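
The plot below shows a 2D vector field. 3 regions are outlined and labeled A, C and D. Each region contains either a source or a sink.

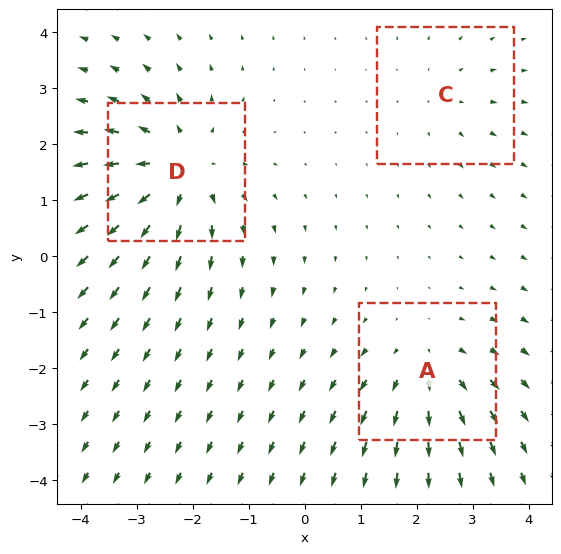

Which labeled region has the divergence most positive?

D

Divergence at each region's feature centre — A: about +3, C: about +2, D: about +4. Region D is most positive.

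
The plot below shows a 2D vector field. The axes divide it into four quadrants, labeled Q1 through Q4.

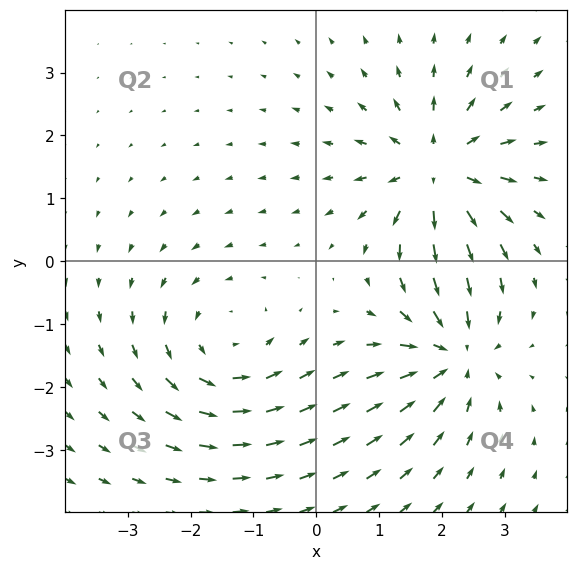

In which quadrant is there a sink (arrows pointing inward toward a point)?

Q4

The sink sits at approximately (2.2, -1.5), which lies in quadrant Q4. The divergence there is about -5, negative as expected for a sink.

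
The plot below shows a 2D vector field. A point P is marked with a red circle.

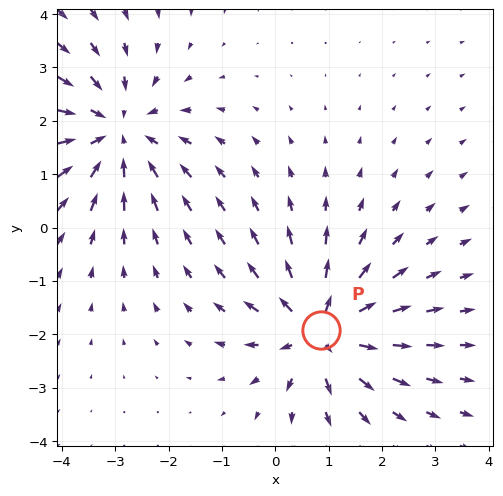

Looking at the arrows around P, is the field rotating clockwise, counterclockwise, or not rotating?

Near P at (0.9, -1.9) the arrows show no circulation. The curl there is ≈0.

not rotating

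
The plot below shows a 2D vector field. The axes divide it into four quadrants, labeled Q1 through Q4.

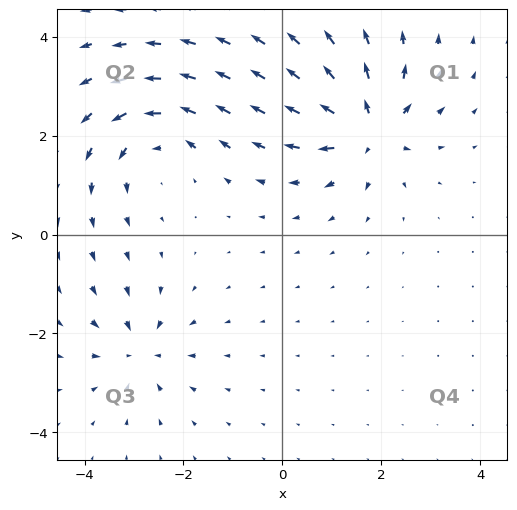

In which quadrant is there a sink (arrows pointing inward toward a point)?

Q3

The sink sits at approximately (-2.9, -2.4), which lies in quadrant Q3. The divergence there is about -4, negative as expected for a sink.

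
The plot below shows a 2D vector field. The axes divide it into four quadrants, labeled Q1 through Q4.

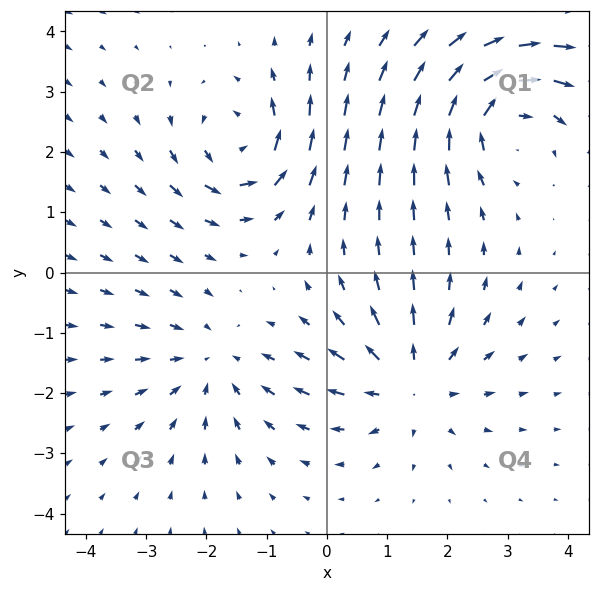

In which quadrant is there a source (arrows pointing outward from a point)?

Q4

The source sits at approximately (1.4, -1.8), which lies in quadrant Q4. The divergence there is about +4, positive as expected for a source.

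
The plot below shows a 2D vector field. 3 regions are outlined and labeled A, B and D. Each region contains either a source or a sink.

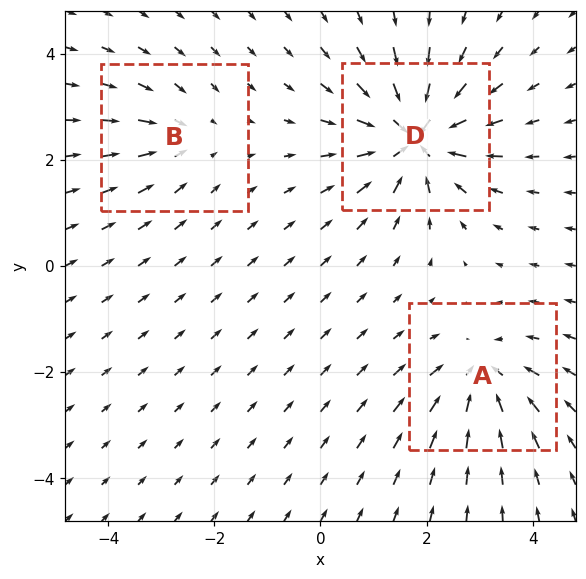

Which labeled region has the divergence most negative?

D

Divergence at each region's feature centre — A: about -4, B: about -3, D: about -6. Region D is most negative.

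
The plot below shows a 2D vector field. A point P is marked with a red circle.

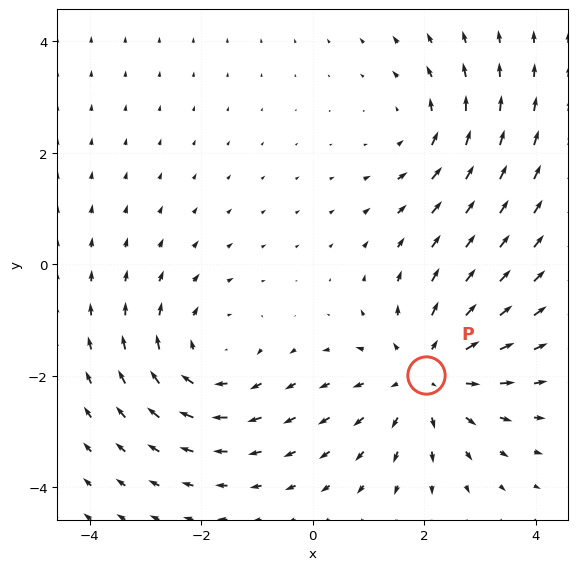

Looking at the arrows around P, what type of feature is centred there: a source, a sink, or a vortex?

At P (2.0, -2.0) the arrows spread outward. Divergence about +4, curl ≈0 — positive divergence with near-zero curl is a source.

source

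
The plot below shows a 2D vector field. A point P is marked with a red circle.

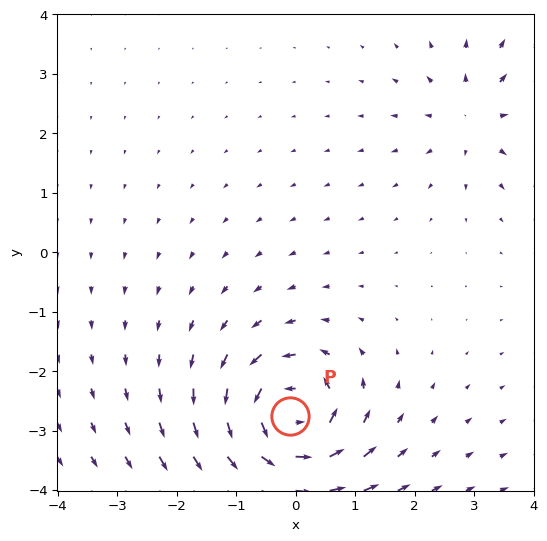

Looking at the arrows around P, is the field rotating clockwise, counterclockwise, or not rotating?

counterclockwise

Near P at (-0.1, -2.8) the arrows circulate counterclockwise. The curl (z-component) there is about +7; positive curl means counterclockwise rotation.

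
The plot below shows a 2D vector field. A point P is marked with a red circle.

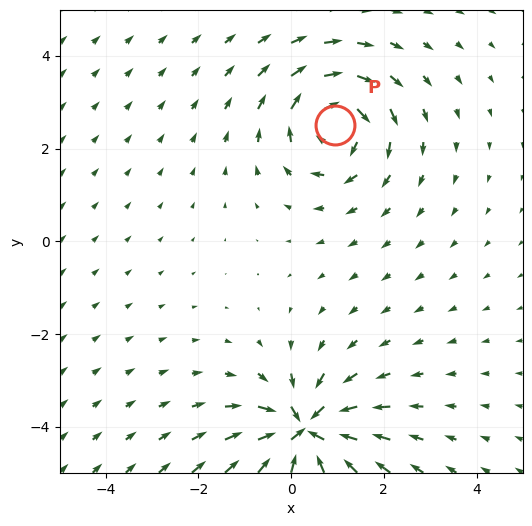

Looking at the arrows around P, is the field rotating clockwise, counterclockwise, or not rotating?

Near P at (0.9, 2.5) the arrows circulate clockwise. The curl (z-component) there is about -5; negative curl means clockwise rotation.

clockwise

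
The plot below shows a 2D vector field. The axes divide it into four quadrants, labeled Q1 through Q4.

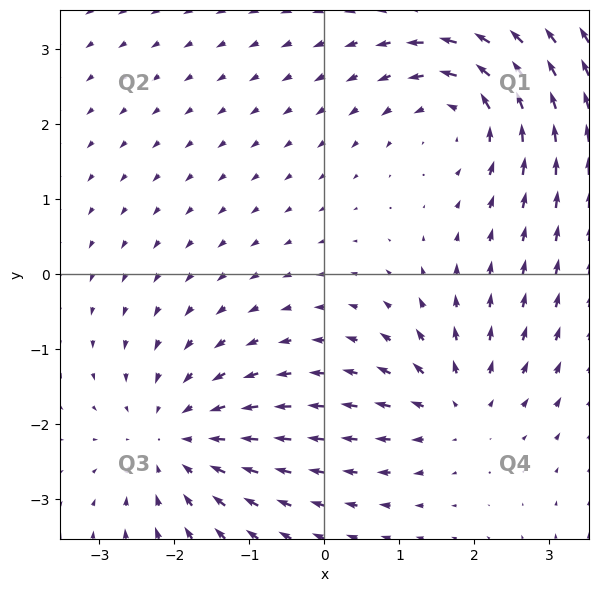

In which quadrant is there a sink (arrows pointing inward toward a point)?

The sink sits at approximately (-2.0, -2.2), which lies in quadrant Q3. The divergence there is about -3, negative as expected for a sink.

Q3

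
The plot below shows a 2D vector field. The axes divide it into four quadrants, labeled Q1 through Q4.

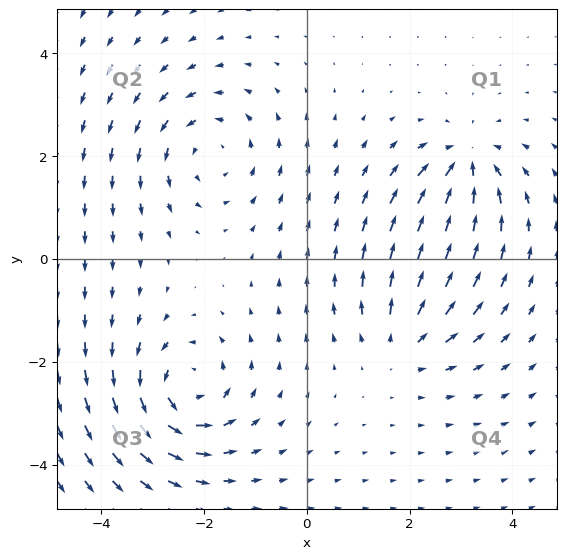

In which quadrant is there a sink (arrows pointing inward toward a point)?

Q1

The sink sits at approximately (3.1, 1.9), which lies in quadrant Q1. The divergence there is about -6, negative as expected for a sink.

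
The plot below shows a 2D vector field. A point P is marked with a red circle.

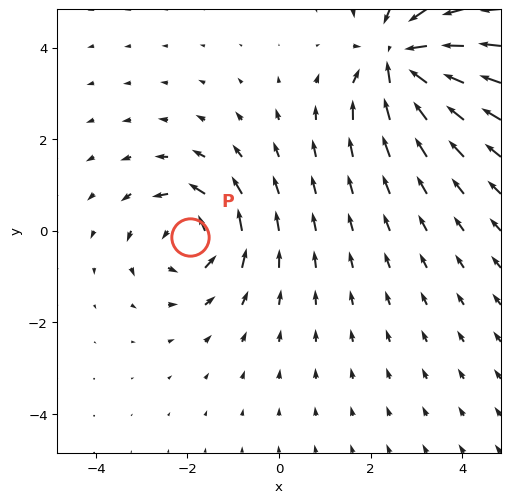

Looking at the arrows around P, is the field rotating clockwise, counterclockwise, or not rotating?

counterclockwise

Near P at (-1.9, -0.1) the arrows circulate counterclockwise. The curl (z-component) there is about +4; positive curl means counterclockwise rotation.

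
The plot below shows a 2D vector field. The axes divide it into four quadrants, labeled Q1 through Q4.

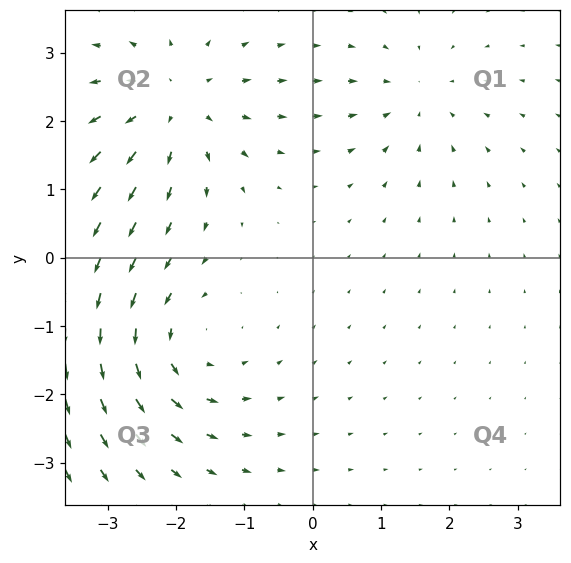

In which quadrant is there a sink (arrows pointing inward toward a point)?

Q1

The sink sits at approximately (1.5, 2.4), which lies in quadrant Q1. The divergence there is about -3, negative as expected for a sink.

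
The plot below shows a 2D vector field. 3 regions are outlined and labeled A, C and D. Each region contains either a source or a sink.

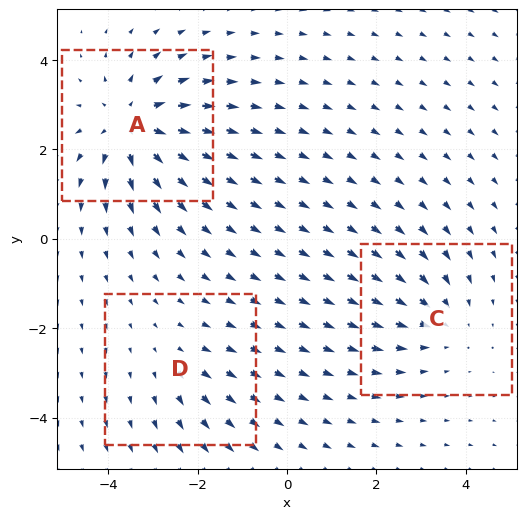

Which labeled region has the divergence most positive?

Divergence at each region's feature centre — A: about +5, C: about -3, D: about +2. Region A is most positive.

A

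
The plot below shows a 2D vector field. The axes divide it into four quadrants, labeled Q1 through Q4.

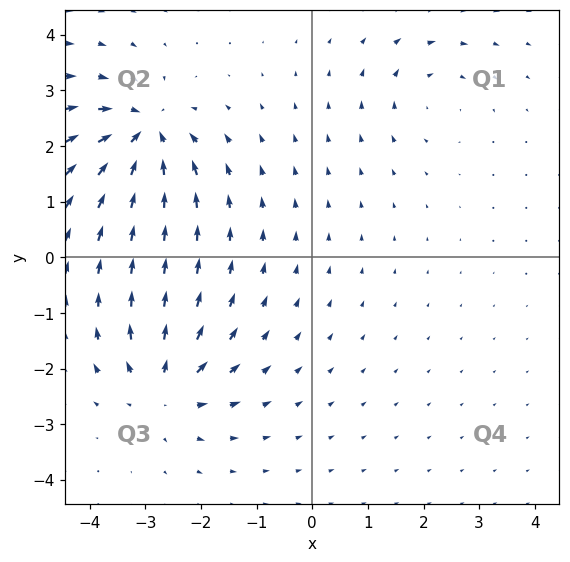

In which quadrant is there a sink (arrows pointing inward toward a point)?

Q2

The sink sits at approximately (-3.0, 2.2), which lies in quadrant Q2. The divergence there is about -7, negative as expected for a sink.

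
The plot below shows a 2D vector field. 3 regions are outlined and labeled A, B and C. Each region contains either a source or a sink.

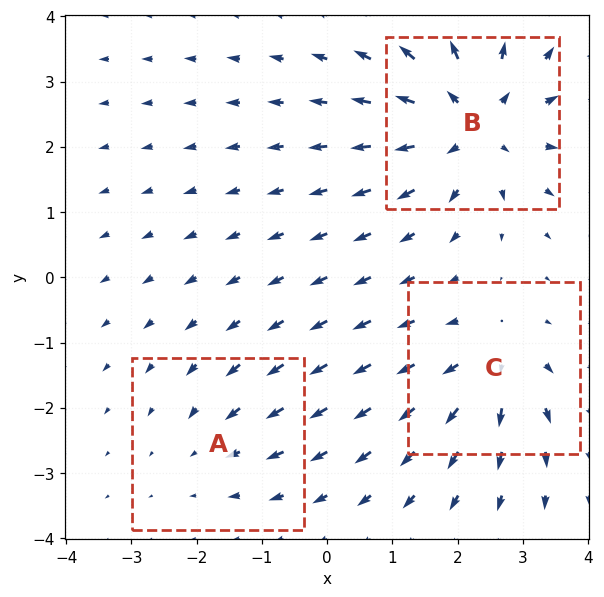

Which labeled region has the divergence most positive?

B

Divergence at each region's feature centre — A: about -2, B: about +5, C: about +3. Region B is most positive.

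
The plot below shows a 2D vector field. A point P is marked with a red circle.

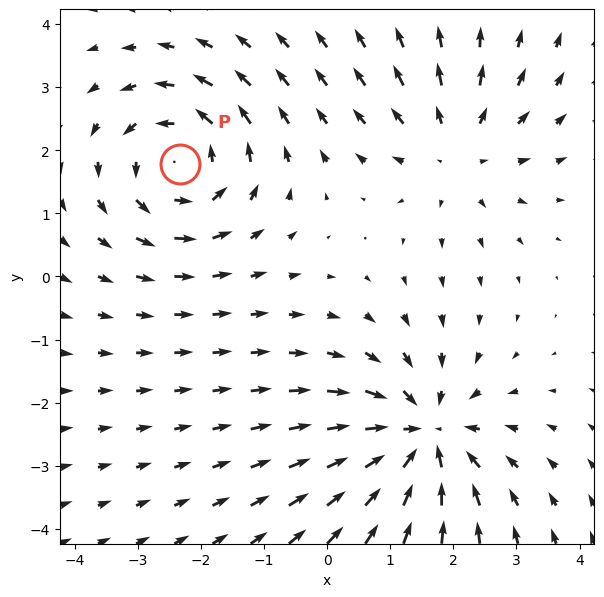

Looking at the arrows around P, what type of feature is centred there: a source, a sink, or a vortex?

At P (-2.3, 1.8) the arrows circulate counterclockwise. Divergence ≈0, curl about +4 — near-zero divergence with nonzero curl is a vortex.

vortex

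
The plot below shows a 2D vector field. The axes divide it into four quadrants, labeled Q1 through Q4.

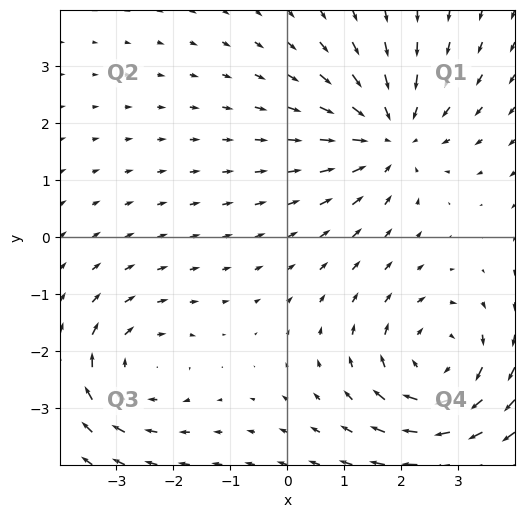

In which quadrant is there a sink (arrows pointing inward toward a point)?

The sink sits at approximately (1.8, 1.8), which lies in quadrant Q1. The divergence there is about -4, negative as expected for a sink.

Q1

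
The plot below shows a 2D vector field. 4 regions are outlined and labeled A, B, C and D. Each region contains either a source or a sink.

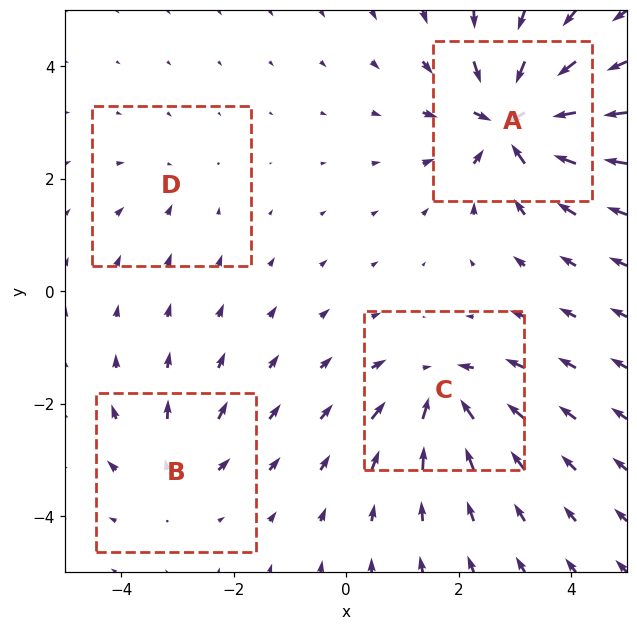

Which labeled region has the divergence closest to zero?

Divergence at each region's feature centre — A: about -9, B: about +4, C: about -6, D: about -2. Region D is closest to zero.

D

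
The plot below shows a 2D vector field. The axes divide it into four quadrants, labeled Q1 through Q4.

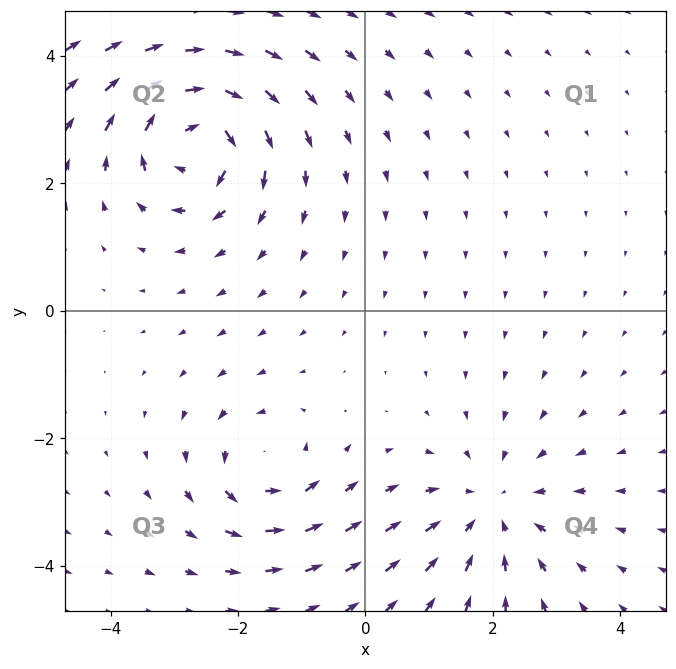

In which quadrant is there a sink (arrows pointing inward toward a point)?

Q4

The sink sits at approximately (2.0, -3.1), which lies in quadrant Q4. The divergence there is about -3, negative as expected for a sink.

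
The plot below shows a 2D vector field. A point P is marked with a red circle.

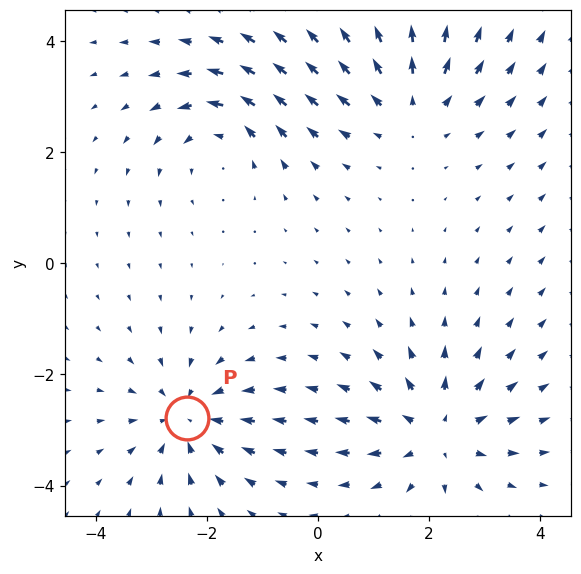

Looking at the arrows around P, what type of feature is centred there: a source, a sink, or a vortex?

sink

At P (-2.4, -2.8) the arrows converge inward. Divergence about -5, curl ≈0 — negative divergence with near-zero curl is a sink.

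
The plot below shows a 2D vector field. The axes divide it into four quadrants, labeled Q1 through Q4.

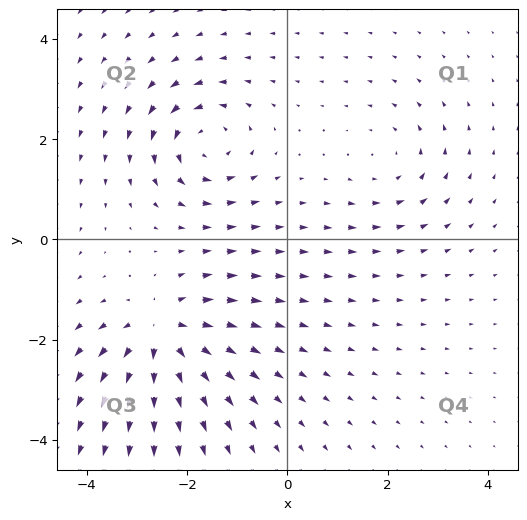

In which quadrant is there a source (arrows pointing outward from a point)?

The source sits at approximately (-2.5, -1.9), which lies in quadrant Q3. The divergence there is about +6, positive as expected for a source.

Q3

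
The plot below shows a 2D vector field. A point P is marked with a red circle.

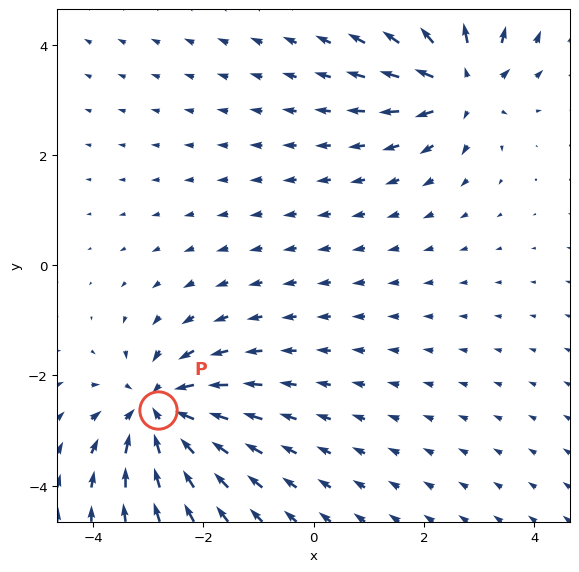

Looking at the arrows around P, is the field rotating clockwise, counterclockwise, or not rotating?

not rotating

Near P at (-2.8, -2.6) the arrows show no circulation. The curl there is ≈0.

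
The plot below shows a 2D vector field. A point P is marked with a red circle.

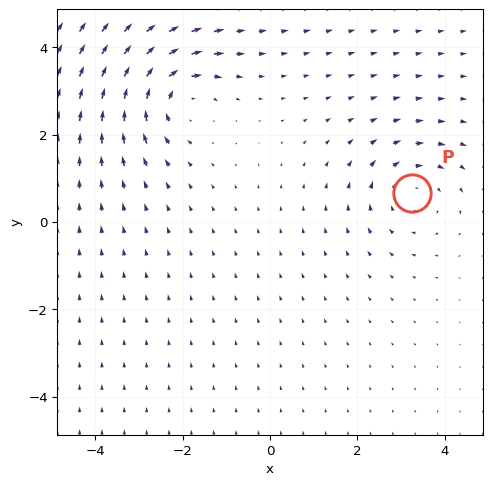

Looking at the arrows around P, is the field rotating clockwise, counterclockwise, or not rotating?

Near P at (3.2, 0.7) the arrows circulate clockwise. The curl (z-component) there is about -3; negative curl means clockwise rotation.

clockwise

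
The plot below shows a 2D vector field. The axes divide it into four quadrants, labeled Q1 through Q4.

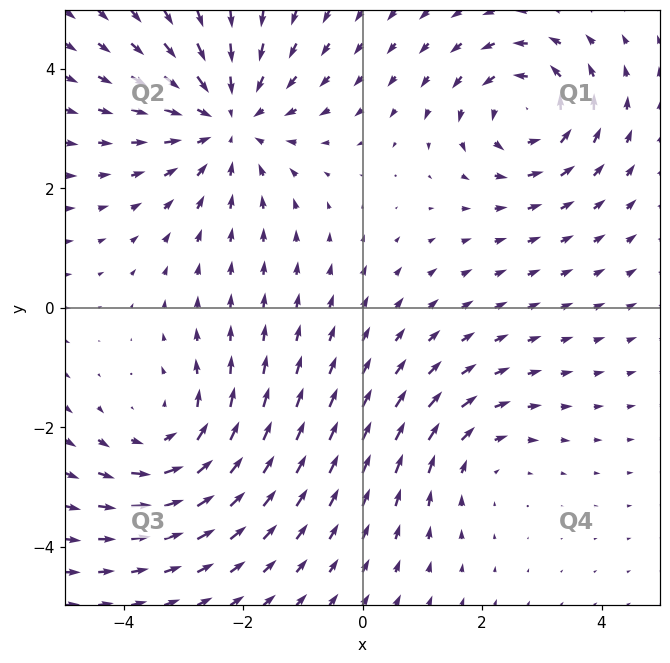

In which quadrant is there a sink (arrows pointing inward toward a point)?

The sink sits at approximately (-2.3, 3.1), which lies in quadrant Q2. The divergence there is about -4, negative as expected for a sink.

Q2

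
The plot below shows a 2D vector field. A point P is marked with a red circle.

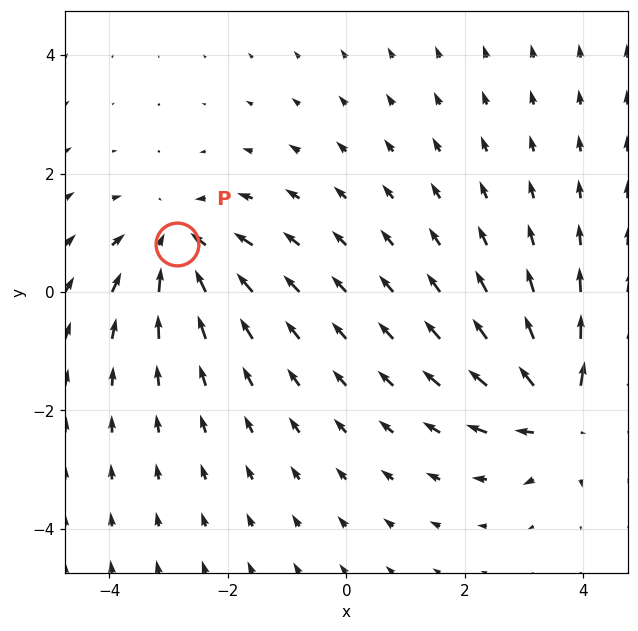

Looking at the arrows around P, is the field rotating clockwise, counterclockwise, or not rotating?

not rotating

Near P at (-2.9, 0.8) the arrows show no circulation. The curl there is ≈0.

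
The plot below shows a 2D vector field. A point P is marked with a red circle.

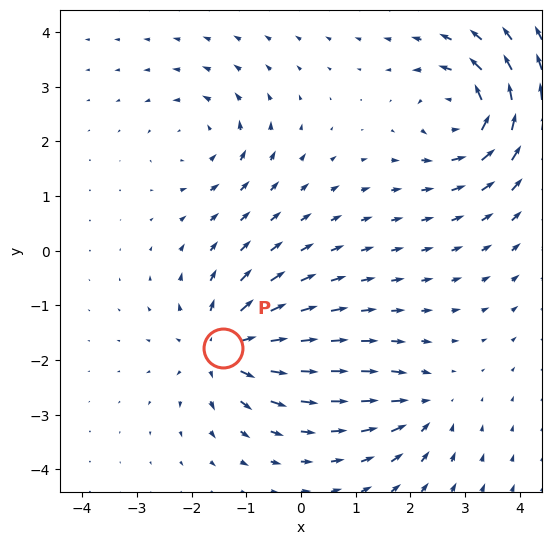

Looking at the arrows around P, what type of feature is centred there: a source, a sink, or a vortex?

source

At P (-1.4, -1.8) the arrows spread outward. Divergence about +5, curl ≈0 — positive divergence with near-zero curl is a source.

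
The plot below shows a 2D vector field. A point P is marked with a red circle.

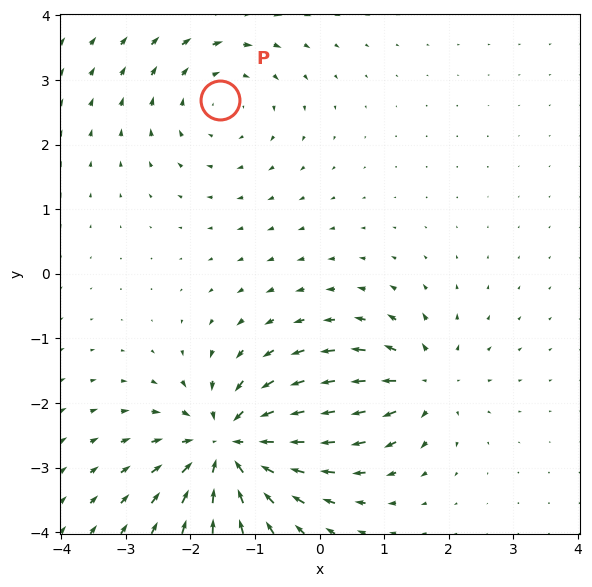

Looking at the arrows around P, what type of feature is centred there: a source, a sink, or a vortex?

vortex

At P (-1.5, 2.7) the arrows circulate clockwise. Divergence ≈0, curl about -3 — near-zero divergence with nonzero curl is a vortex.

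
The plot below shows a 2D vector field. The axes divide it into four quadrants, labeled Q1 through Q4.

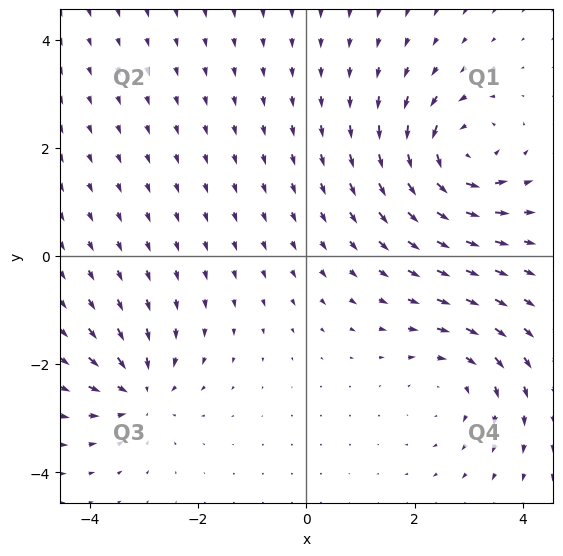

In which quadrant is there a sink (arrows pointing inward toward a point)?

Q3

The sink sits at approximately (-3.1, -2.5), which lies in quadrant Q3. The divergence there is about -5, negative as expected for a sink.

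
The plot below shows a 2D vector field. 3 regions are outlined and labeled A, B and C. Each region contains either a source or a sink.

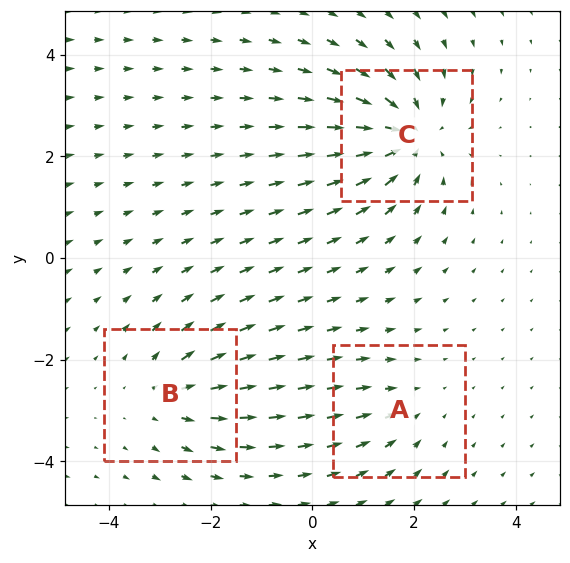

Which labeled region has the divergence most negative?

C

Divergence at each region's feature centre — A: about -2, B: about +3, C: about -5. Region C is most negative.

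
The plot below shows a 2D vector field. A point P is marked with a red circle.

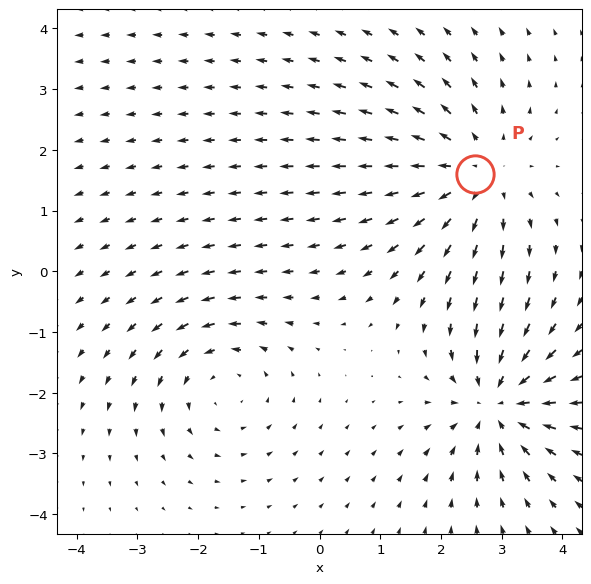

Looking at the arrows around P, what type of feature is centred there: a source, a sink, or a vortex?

source

At P (2.6, 1.6) the arrows spread outward. Divergence about +3, curl ≈0 — positive divergence with near-zero curl is a source.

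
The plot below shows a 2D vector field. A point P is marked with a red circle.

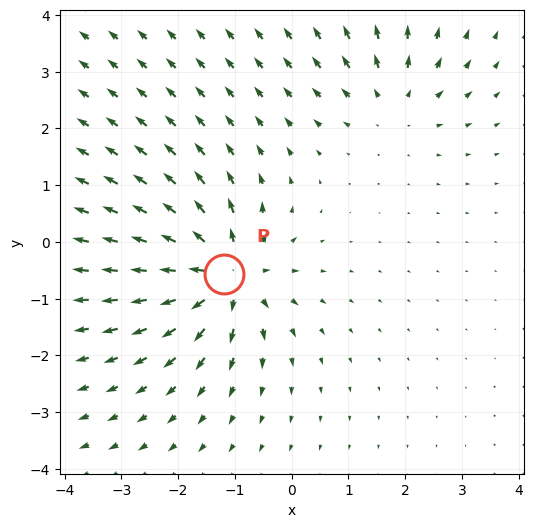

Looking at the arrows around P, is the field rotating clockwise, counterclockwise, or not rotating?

Near P at (-1.2, -0.6) the arrows show no circulation. The curl there is ≈0.

not rotating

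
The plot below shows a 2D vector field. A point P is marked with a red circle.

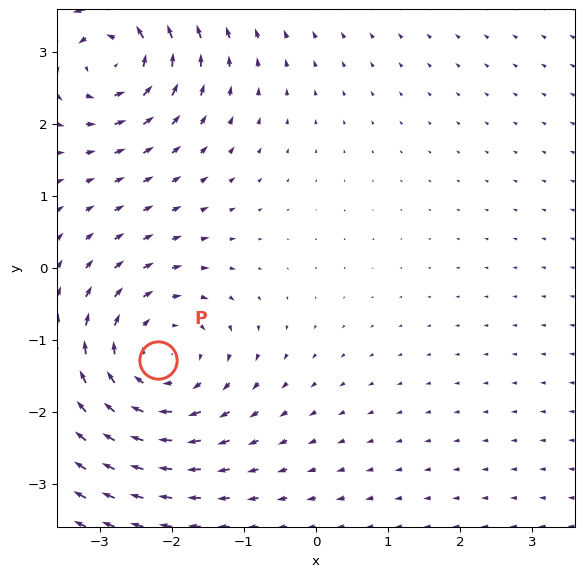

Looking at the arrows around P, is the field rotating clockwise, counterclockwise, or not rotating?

clockwise

Near P at (-2.2, -1.3) the arrows circulate clockwise. The curl (z-component) there is about -3; negative curl means clockwise rotation.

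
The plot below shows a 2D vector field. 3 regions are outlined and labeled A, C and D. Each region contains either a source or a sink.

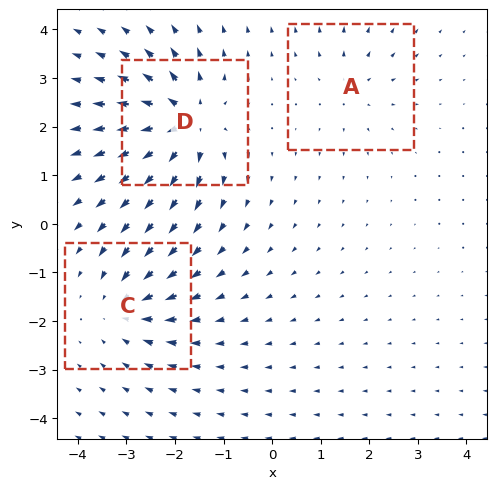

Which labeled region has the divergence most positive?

D

Divergence at each region's feature centre — A: about +2, C: about -4, D: about +6. Region D is most positive.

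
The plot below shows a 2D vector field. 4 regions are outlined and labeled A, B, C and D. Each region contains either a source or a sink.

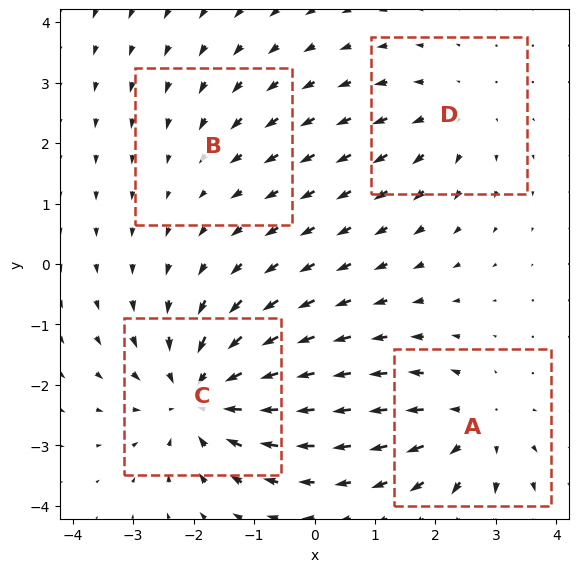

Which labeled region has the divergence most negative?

C

Divergence at each region's feature centre — A: about +4, B: about -2, C: about -6, D: about +3. Region C is most negative.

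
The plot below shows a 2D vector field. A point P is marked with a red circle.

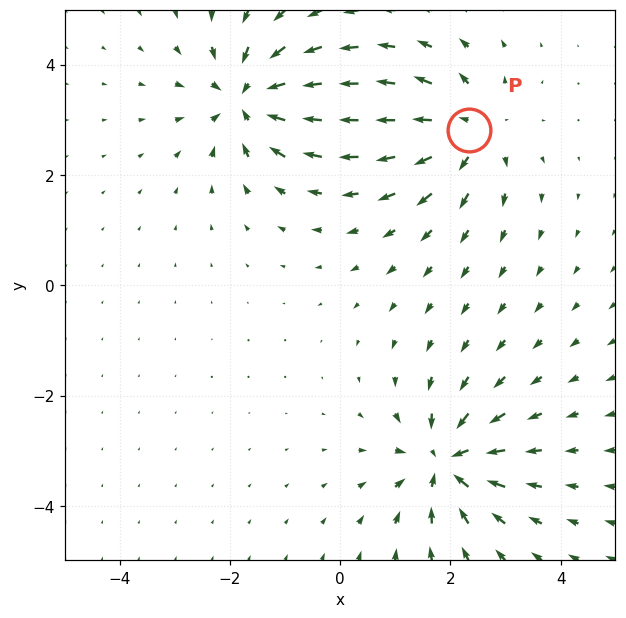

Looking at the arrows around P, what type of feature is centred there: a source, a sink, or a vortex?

source

At P (2.3, 2.8) the arrows spread outward. Divergence about +5, curl ≈0 — positive divergence with near-zero curl is a source.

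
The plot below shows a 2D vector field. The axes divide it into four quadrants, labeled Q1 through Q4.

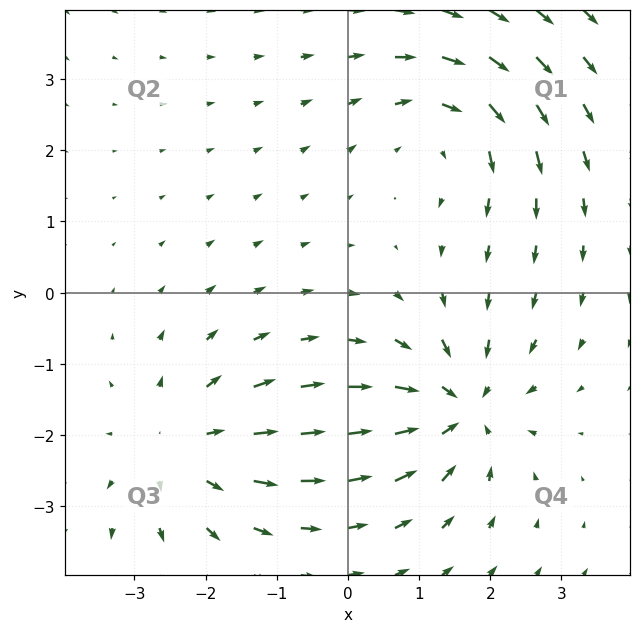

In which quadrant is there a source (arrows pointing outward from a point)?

The source sits at approximately (-2.3, -2.2), which lies in quadrant Q3. The divergence there is about +3, positive as expected for a source.

Q3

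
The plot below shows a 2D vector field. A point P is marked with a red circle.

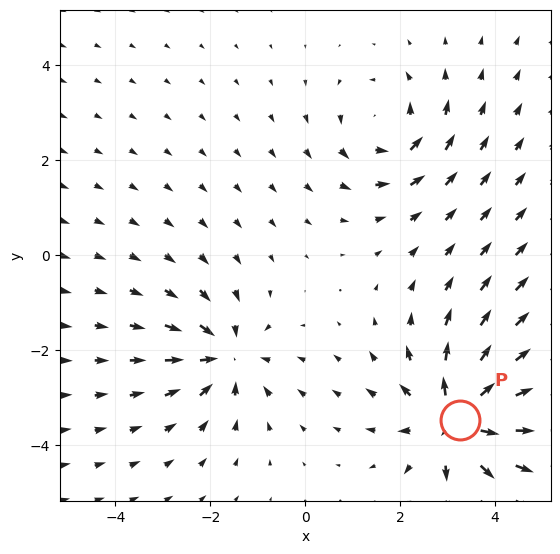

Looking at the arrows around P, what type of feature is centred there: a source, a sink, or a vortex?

At P (3.3, -3.5) the arrows spread outward. Divergence about +6, curl ≈0 — positive divergence with near-zero curl is a source.

source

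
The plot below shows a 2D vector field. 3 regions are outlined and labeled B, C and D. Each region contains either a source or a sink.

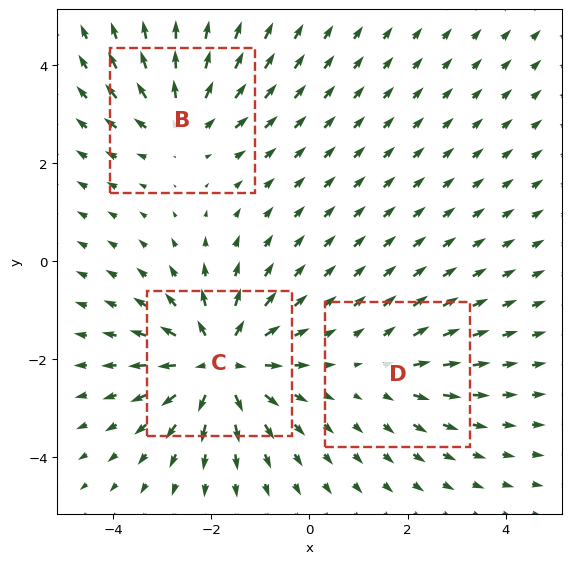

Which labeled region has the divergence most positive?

Divergence at each region's feature centre — B: about +3, C: about +5, D: about +2. Region C is most positive.

C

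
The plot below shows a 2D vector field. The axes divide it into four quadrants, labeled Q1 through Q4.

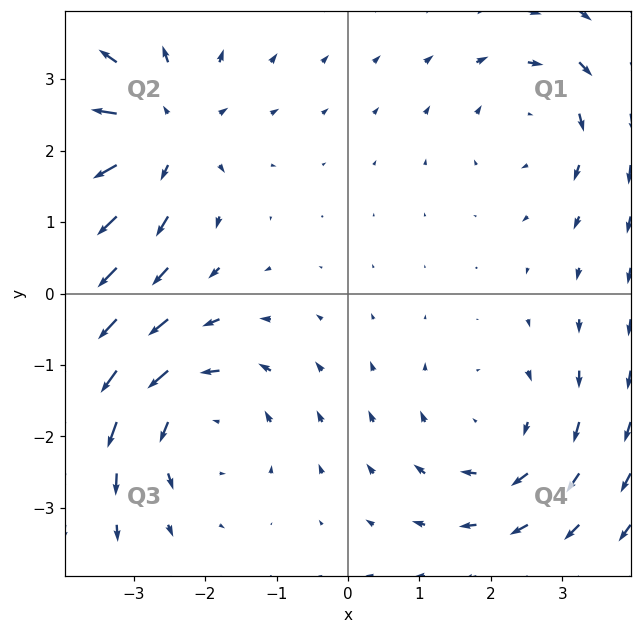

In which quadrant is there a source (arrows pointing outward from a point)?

Q2

The source sits at approximately (-2.6, 2.2), which lies in quadrant Q2. The divergence there is about +5, positive as expected for a source.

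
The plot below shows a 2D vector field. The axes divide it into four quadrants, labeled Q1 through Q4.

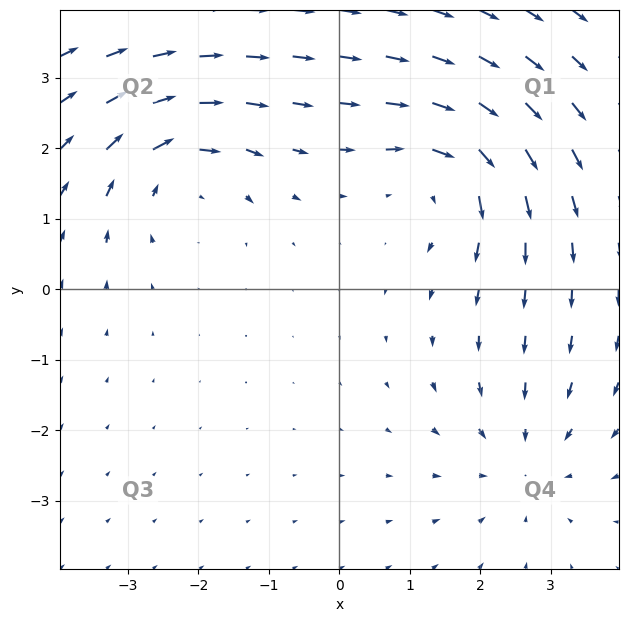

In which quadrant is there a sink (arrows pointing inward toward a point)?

Q4

The sink sits at approximately (2.6, -2.4), which lies in quadrant Q4. The divergence there is about -3, negative as expected for a sink.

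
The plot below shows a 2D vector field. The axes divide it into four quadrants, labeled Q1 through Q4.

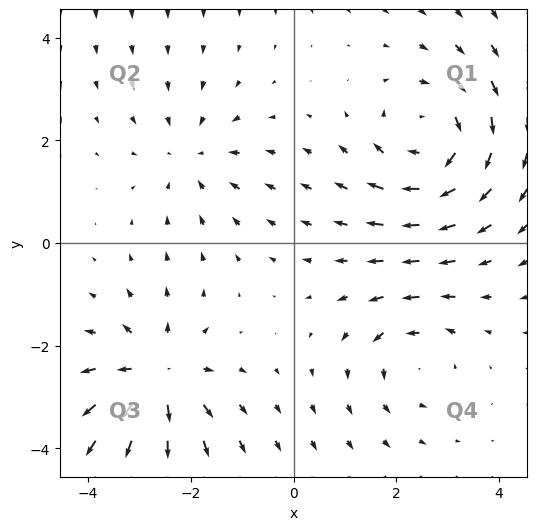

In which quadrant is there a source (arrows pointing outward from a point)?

The source sits at approximately (-2.7, -2.6), which lies in quadrant Q3. The divergence there is about +5, positive as expected for a source.

Q3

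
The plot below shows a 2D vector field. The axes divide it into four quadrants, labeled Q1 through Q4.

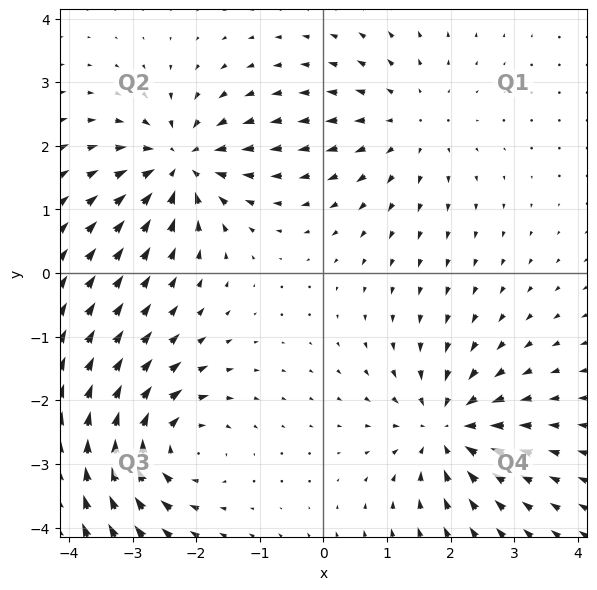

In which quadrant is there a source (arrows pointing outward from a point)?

Q1

The source sits at approximately (1.3, 2.4), which lies in quadrant Q1. The divergence there is about +3, positive as expected for a source.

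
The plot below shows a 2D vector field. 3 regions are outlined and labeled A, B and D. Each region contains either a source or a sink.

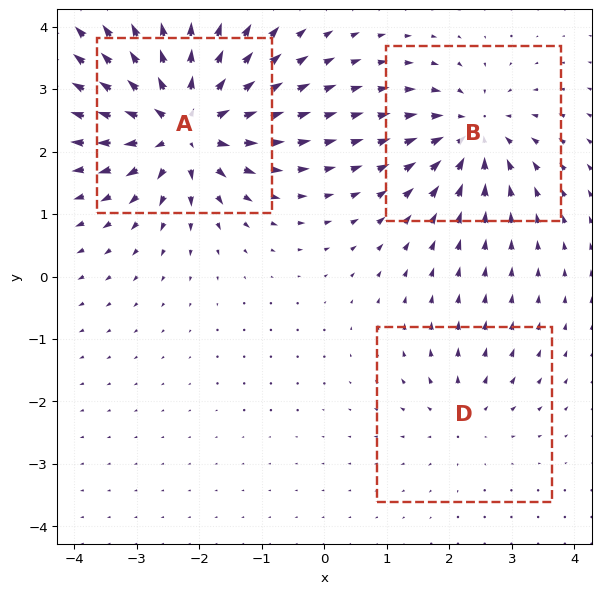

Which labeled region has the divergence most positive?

Divergence at each region's feature centre — A: about +6, B: about -4, D: about +2. Region A is most positive.

A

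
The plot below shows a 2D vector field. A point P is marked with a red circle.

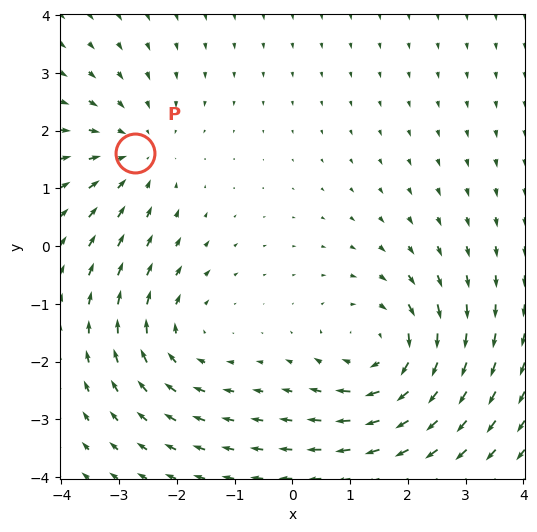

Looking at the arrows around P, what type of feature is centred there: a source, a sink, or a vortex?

At P (-2.7, 1.6) the arrows converge inward. Divergence about -3, curl ≈0 — negative divergence with near-zero curl is a sink.

sink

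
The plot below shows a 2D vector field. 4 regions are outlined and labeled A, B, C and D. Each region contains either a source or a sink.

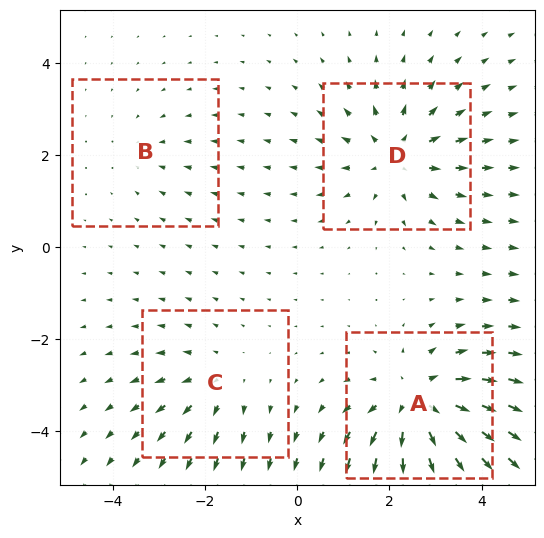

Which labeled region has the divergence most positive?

Divergence at each region's feature centre — A: about +7, B: about -2, C: about +3, D: about +5. Region A is most positive.

A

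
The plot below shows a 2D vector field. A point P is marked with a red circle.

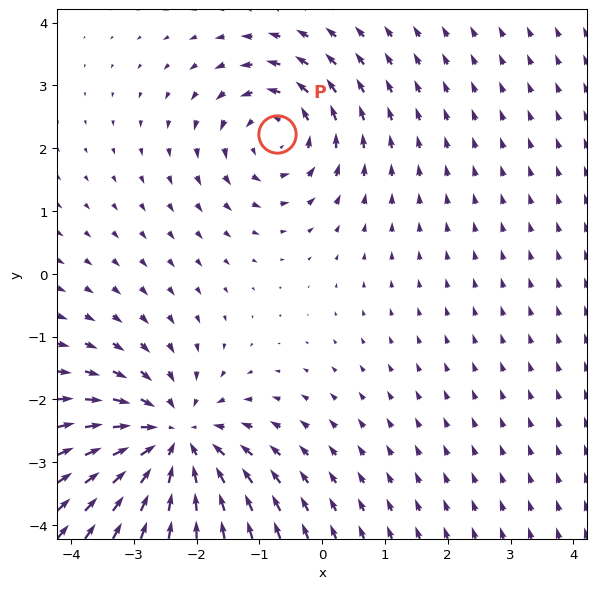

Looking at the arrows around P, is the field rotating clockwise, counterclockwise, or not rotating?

Near P at (-0.7, 2.2) the arrows circulate counterclockwise. The curl (z-component) there is about +4; positive curl means counterclockwise rotation.

counterclockwise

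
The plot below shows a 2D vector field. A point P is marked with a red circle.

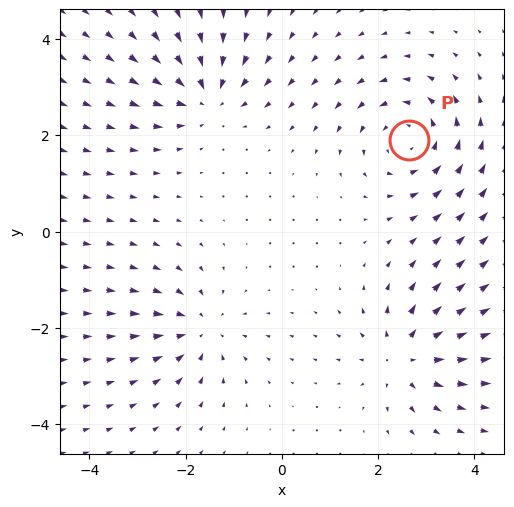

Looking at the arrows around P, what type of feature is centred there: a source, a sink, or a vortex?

vortex

At P (2.6, 1.9) the arrows circulate counterclockwise. Divergence ≈0, curl about +4 — near-zero divergence with nonzero curl is a vortex.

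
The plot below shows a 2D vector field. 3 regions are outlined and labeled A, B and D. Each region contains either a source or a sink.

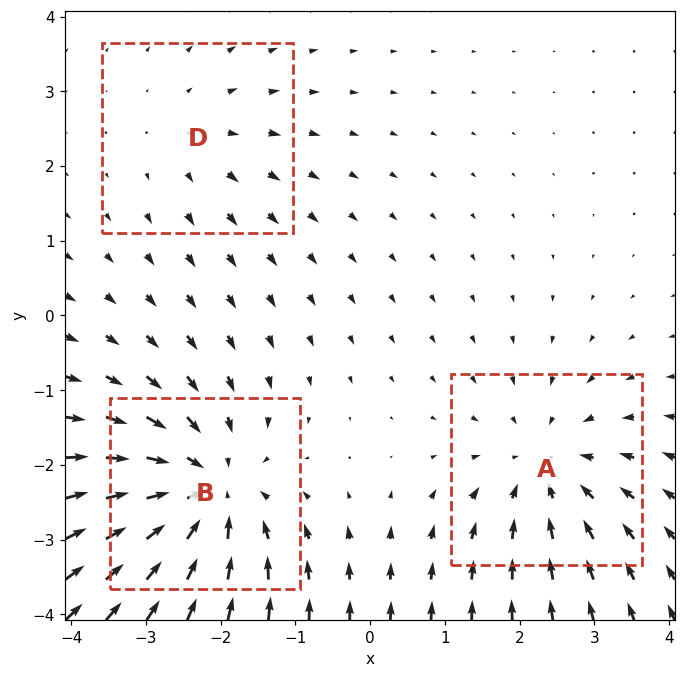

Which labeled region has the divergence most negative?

B

Divergence at each region's feature centre — A: about -3, B: about -5, D: about +2. Region B is most negative.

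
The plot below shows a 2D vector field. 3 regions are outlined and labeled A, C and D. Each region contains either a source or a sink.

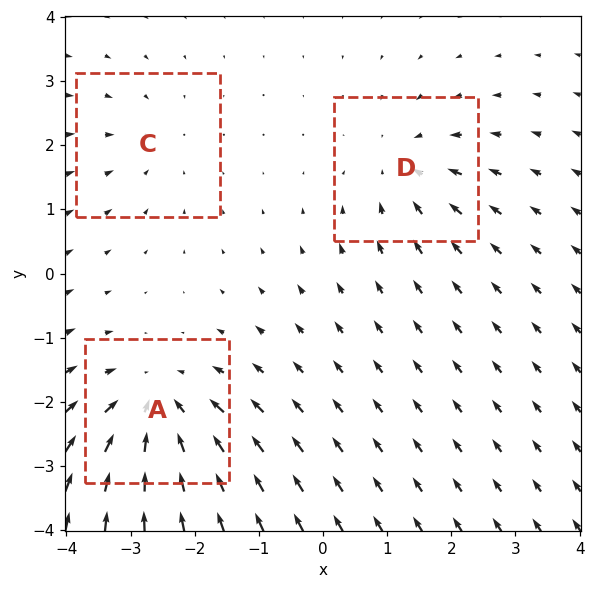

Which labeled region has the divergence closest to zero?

C

Divergence at each region's feature centre — A: about -5, C: about -2, D: about -3. Region C is closest to zero.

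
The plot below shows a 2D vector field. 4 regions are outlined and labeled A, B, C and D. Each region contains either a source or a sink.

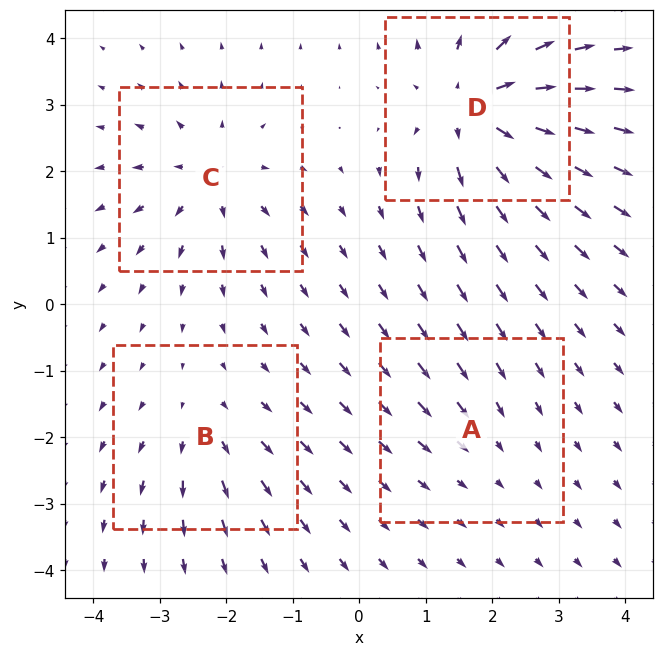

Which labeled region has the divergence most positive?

D

Divergence at each region's feature centre — A: about -2, B: about +3, C: about +5, D: about +8. Region D is most positive.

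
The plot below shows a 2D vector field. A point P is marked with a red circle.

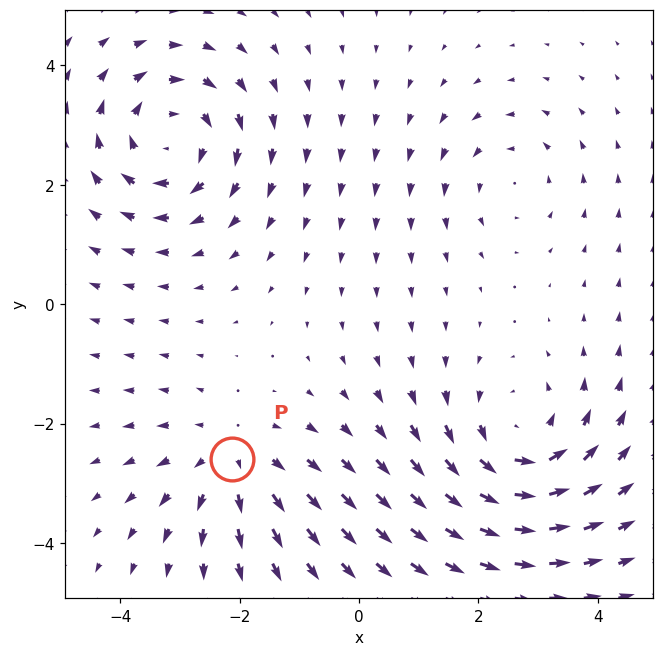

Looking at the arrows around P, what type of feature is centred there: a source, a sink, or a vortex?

At P (-2.1, -2.6) the arrows spread outward. Divergence about +3, curl ≈0 — positive divergence with near-zero curl is a source.

source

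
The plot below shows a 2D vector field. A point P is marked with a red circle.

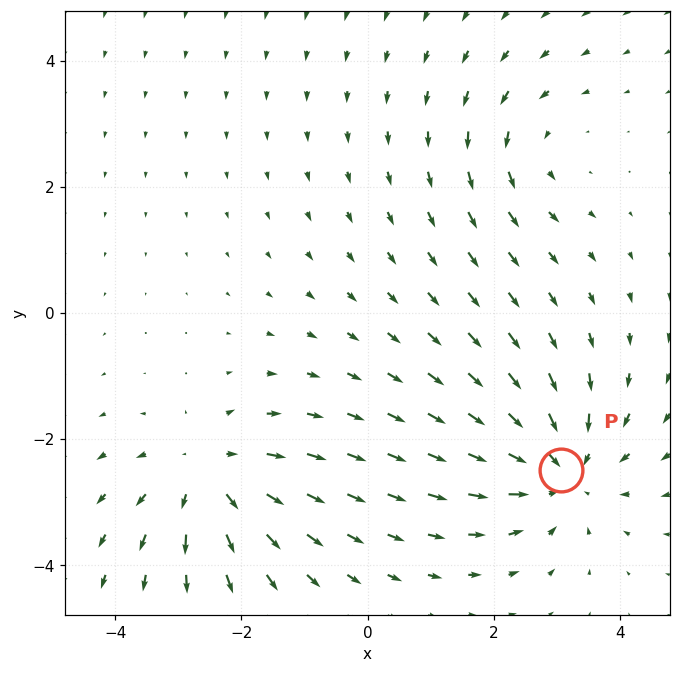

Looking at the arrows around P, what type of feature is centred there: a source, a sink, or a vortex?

At P (3.1, -2.5) the arrows converge inward. Divergence about -4, curl ≈0 — negative divergence with near-zero curl is a sink.

sink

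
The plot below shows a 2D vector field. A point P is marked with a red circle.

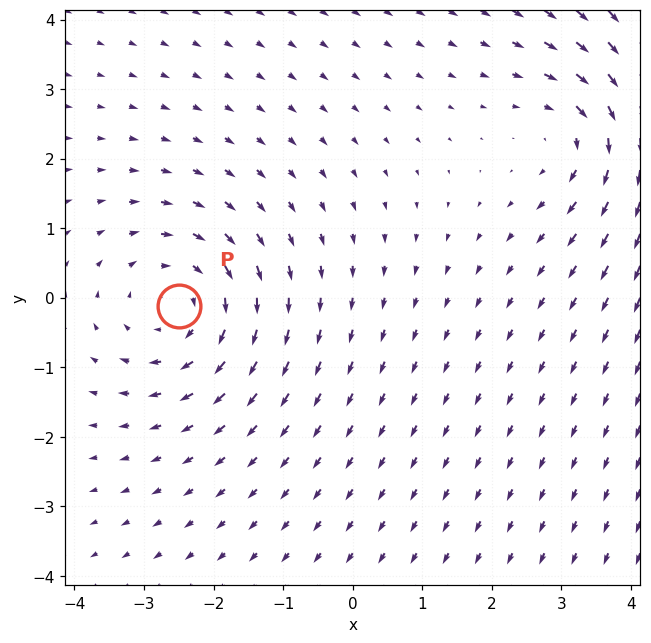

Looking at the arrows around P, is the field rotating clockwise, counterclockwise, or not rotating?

clockwise

Near P at (-2.5, -0.1) the arrows circulate clockwise. The curl (z-component) there is about -4; negative curl means clockwise rotation.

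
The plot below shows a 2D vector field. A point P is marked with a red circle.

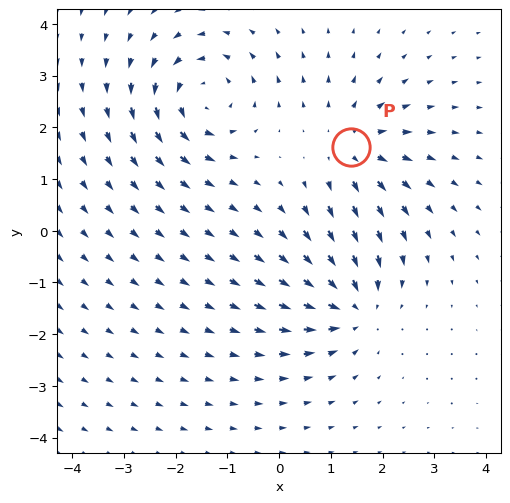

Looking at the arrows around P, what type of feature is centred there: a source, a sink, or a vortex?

At P (1.4, 1.6) the arrows spread outward. Divergence about +4, curl ≈0 — positive divergence with near-zero curl is a source.

source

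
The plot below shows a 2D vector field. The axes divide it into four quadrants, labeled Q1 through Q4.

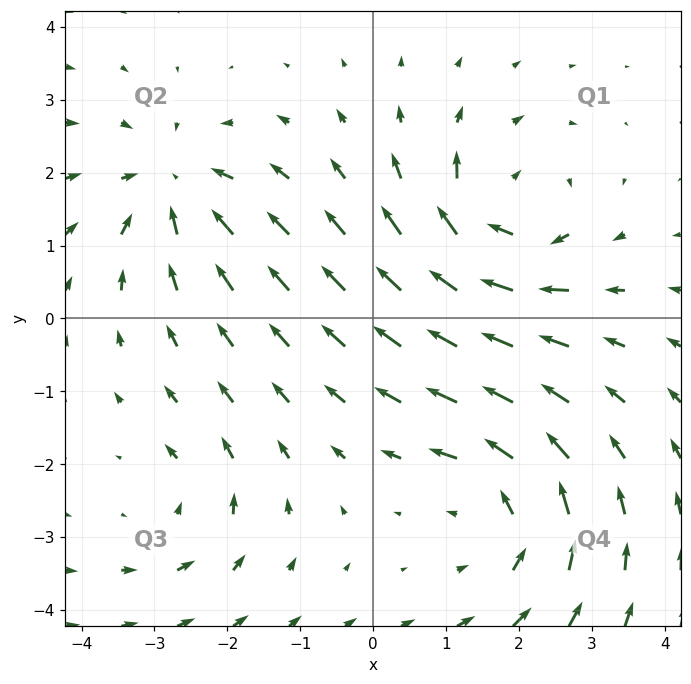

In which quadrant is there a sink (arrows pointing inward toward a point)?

The sink sits at approximately (-2.7, 1.8), which lies in quadrant Q2. The divergence there is about -4, negative as expected for a sink.

Q2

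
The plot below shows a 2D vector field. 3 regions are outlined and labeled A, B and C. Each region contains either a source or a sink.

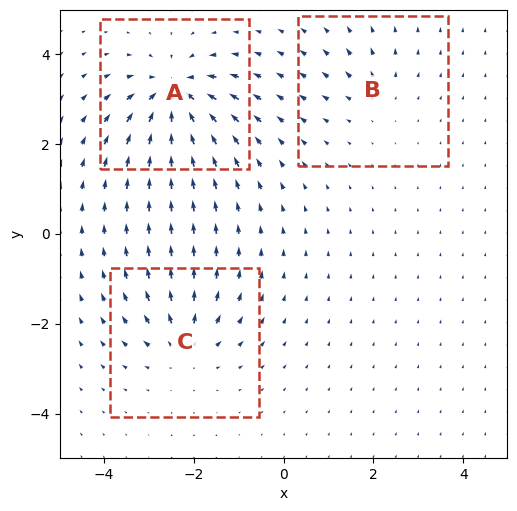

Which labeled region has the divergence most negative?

A

Divergence at each region's feature centre — A: about -6, B: about +2, C: about +4. Region A is most negative.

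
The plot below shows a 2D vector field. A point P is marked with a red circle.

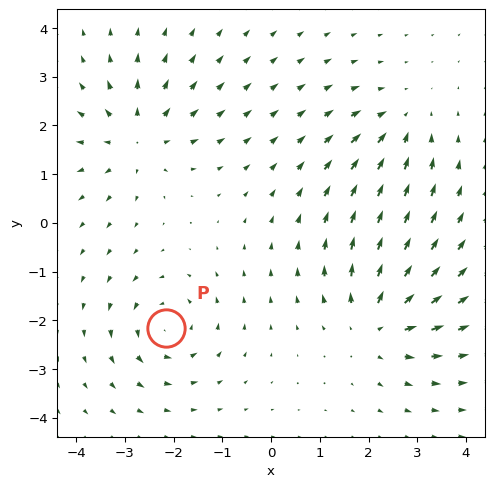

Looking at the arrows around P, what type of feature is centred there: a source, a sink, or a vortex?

At P (-2.1, -2.2) the arrows circulate counterclockwise. Divergence ≈0, curl about +4 — near-zero divergence with nonzero curl is a vortex.

vortex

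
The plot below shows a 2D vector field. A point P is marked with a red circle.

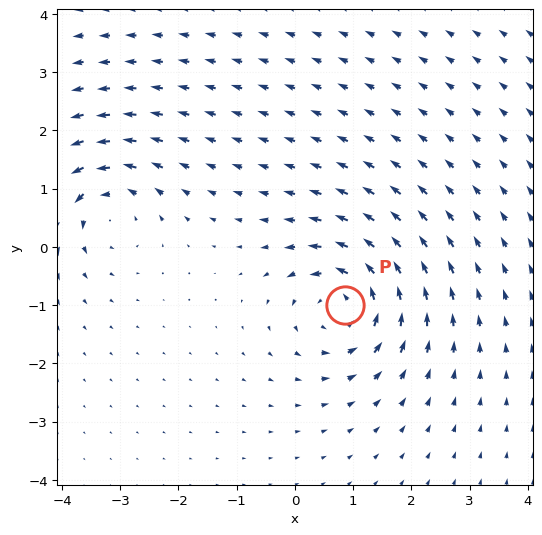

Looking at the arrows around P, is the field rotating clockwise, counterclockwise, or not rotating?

Near P at (0.9, -1.0) the arrows circulate counterclockwise. The curl (z-component) there is about +6; positive curl means counterclockwise rotation.

counterclockwise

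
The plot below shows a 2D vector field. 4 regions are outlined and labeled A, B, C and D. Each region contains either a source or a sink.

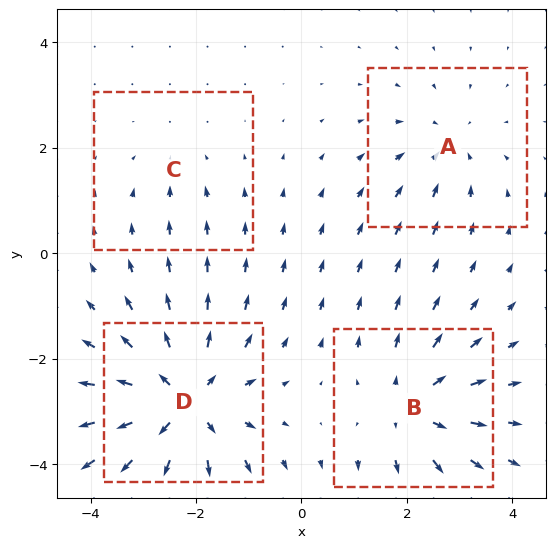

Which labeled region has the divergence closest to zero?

C

Divergence at each region's feature centre — A: about -3, B: about +5, C: about -2, D: about +7. Region C is closest to zero.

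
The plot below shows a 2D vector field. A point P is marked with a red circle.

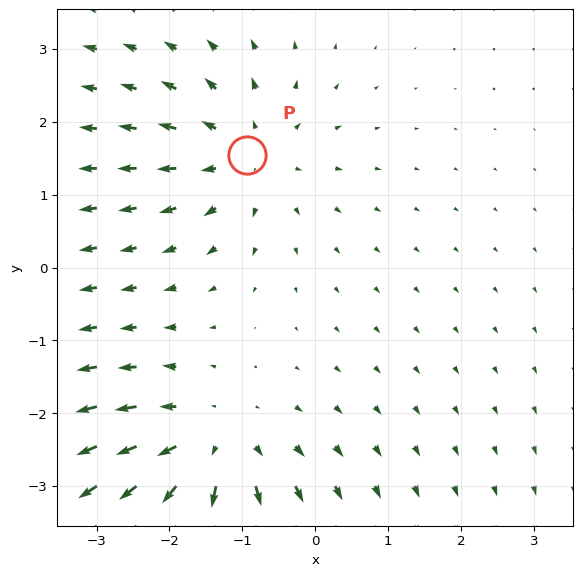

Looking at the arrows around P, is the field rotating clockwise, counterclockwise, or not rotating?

not rotating

Near P at (-0.9, 1.5) the arrows show no circulation. The curl there is ≈0.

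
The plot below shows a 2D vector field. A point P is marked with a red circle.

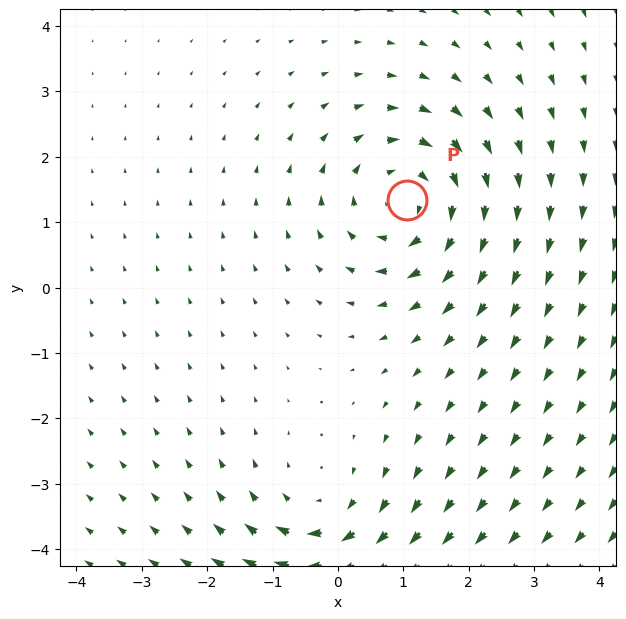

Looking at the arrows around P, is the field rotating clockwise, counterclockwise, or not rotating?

Near P at (1.1, 1.3) the arrows circulate clockwise. The curl (z-component) there is about -4; negative curl means clockwise rotation.

clockwise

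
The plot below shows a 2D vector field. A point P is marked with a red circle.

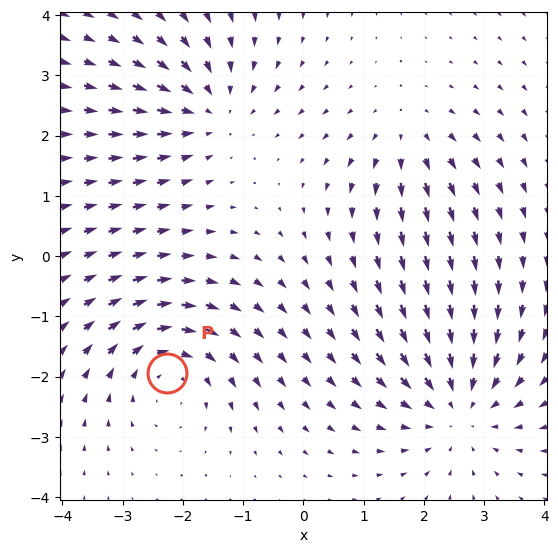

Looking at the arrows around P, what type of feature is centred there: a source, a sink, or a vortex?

At P (-2.3, -1.9) the arrows circulate clockwise. Divergence ≈0, curl about -4 — near-zero divergence with nonzero curl is a vortex.

vortex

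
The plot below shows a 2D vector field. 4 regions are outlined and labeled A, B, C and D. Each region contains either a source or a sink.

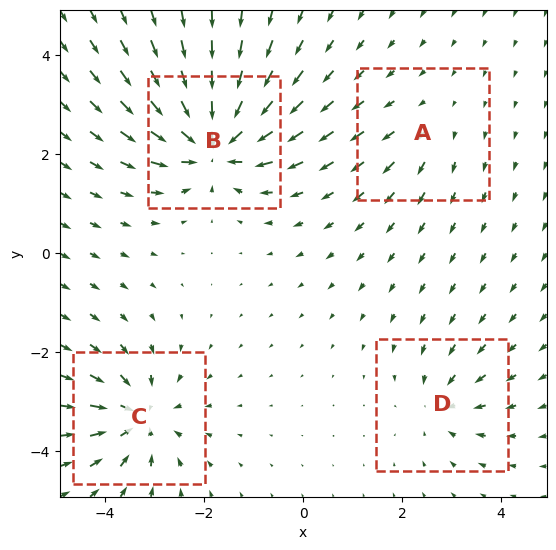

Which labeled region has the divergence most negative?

B

Divergence at each region's feature centre — A: about +2, B: about -9, C: about -6, D: about -4. Region B is most negative.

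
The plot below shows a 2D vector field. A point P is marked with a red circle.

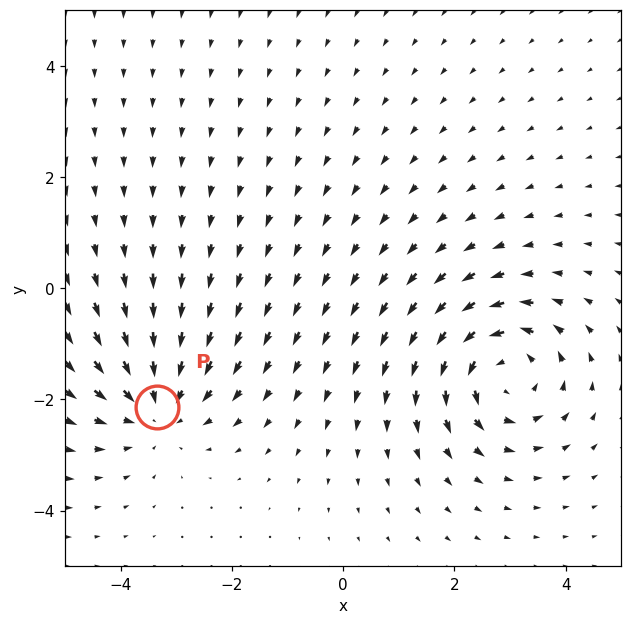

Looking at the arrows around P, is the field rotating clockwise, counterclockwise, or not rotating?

not rotating

Near P at (-3.4, -2.1) the arrows show no circulation. The curl there is ≈0.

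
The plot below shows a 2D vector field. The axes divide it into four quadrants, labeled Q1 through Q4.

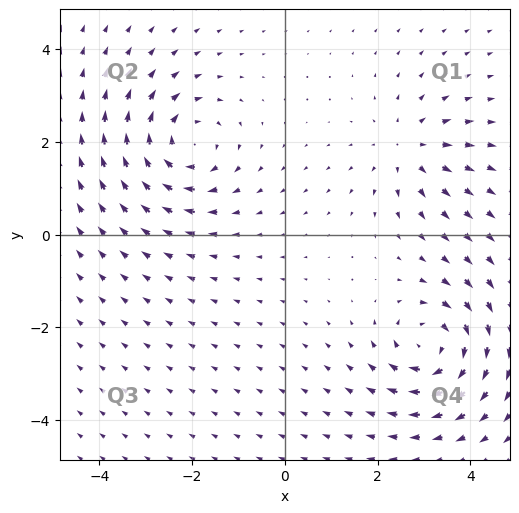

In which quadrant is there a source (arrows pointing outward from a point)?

The source sits at approximately (2.7, 1.9), which lies in quadrant Q1. The divergence there is about +4, positive as expected for a source.

Q1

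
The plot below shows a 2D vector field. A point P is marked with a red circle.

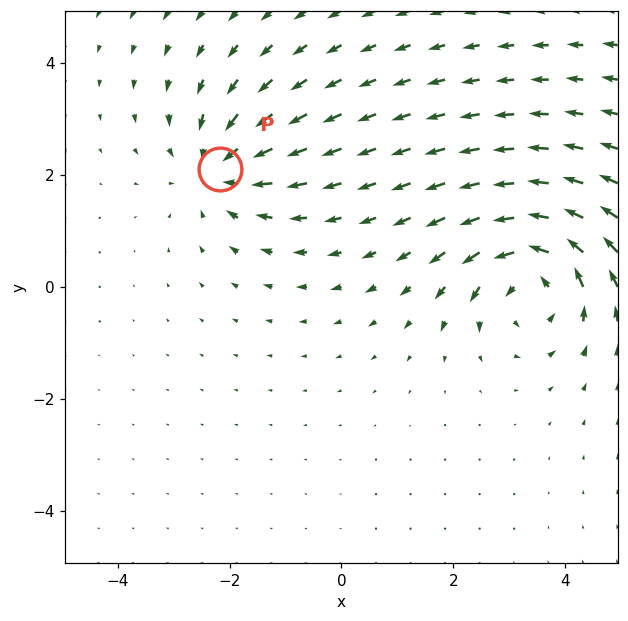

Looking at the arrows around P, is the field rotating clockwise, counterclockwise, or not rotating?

not rotating

Near P at (-2.2, 2.1) the arrows show no circulation. The curl there is ≈0.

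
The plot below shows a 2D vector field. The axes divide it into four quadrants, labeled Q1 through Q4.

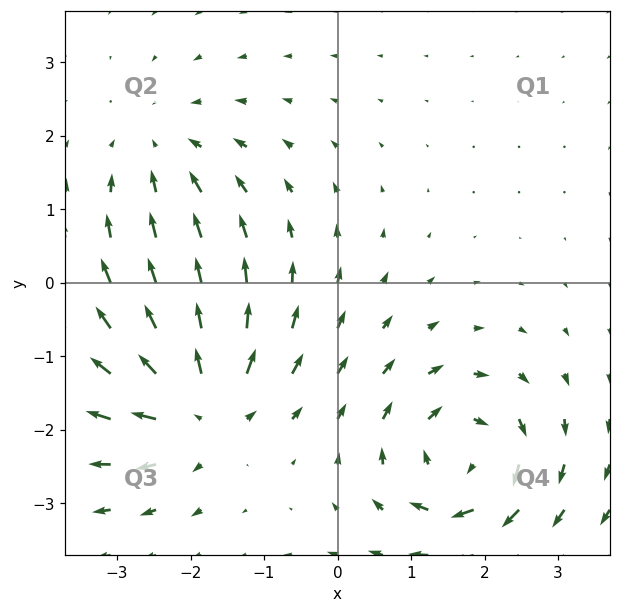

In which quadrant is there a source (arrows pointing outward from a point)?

Q3

The source sits at approximately (-1.9, -1.7), which lies in quadrant Q3. The divergence there is about +6, positive as expected for a source.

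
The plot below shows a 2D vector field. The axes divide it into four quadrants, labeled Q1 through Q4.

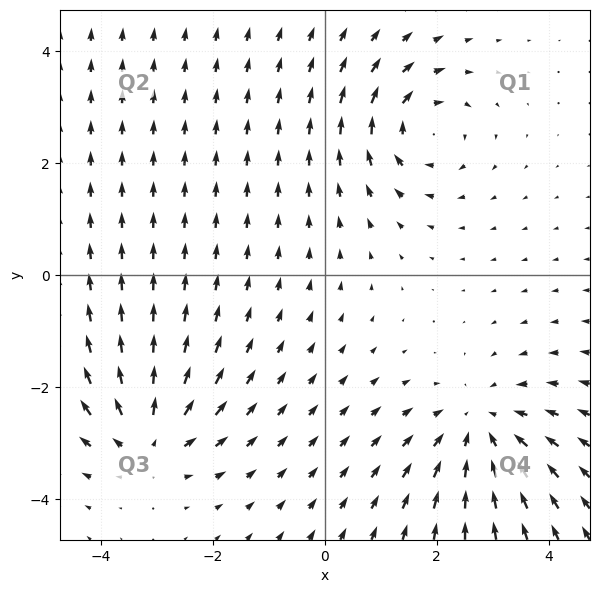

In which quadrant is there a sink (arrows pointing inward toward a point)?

The sink sits at approximately (2.8, -2.7), which lies in quadrant Q4. The divergence there is about -3, negative as expected for a sink.

Q4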